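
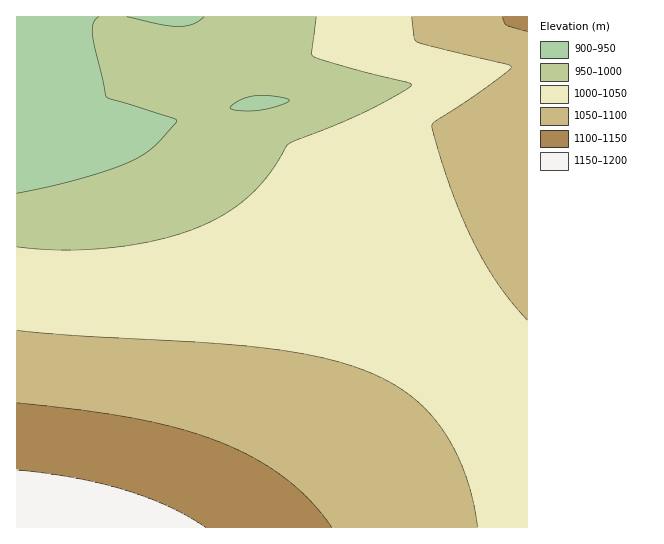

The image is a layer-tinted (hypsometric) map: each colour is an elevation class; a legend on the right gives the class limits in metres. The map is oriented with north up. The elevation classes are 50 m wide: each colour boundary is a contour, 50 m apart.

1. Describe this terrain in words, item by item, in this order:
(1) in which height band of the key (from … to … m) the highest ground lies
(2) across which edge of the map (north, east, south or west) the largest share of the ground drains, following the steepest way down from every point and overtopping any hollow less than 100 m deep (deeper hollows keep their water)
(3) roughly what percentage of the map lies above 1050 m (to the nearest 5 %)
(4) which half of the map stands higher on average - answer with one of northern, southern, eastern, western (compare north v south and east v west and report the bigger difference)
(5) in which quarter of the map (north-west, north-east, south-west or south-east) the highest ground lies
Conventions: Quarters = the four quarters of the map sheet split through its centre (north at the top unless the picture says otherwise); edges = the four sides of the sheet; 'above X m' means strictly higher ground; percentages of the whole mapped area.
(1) The highest point is somewhere between 1150 and 1200 m.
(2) Drainage is mainly to the west: more ground falls towards that edge than towards any other.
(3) About 35 % of the map lies above 1050 m.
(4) On average the southern half of the map is the higher ground.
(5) Look to the south-west quarter for the highest ground.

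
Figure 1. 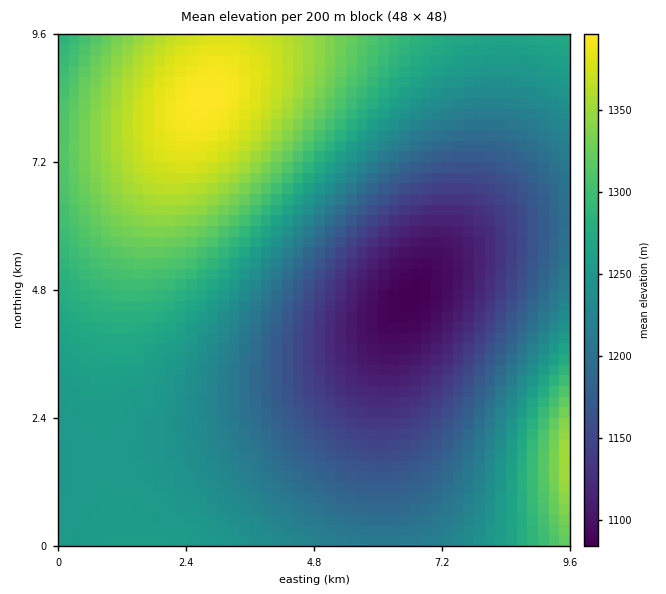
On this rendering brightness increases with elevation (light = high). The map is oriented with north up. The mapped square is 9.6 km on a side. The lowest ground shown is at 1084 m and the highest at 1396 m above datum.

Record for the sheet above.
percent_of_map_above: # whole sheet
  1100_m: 97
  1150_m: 85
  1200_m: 68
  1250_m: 46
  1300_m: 24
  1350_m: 11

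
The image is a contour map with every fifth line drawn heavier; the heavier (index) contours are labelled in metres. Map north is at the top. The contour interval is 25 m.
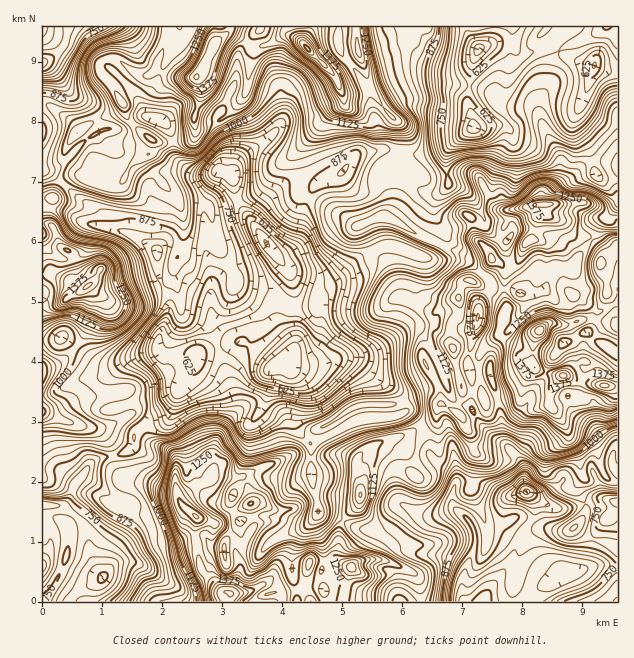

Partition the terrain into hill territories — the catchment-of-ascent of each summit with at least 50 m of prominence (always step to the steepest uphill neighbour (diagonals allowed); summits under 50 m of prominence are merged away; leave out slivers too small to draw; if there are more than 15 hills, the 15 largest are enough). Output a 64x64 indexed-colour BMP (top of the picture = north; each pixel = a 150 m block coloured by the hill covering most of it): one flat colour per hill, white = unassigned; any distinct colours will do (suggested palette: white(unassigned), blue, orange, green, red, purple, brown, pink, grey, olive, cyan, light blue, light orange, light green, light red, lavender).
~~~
<image width="64" height="64" href="data:image/bmp;base64,Qk12CAAAAAAAAHYAAAAoAAAAQAAAAEAAAAABAAQAAAAAAAAIAAATCwAAEwsAABAAAAAAAAAA////ALR3HwAOf/8ALKAsACgn1gC9Z5QAS1aMAMJ34wB/f38AIr28AM++FwDox64AeLv/AIrfmACWmP8A1bDFABETMzMzMzMzMzMzMzMzMzZmZmZmZmZmYRu7uwAAAAAAERETMzMzMzMzMzMzMzMzNmZmZmZmZmZhEbu7sAAAAAARERETMzMzMzMzMzMzMzM2ZmZmZmZmZmERG7u7sAAAABERERMzMzMzMzMzMzMzMzZmZmZmZmZmYREbu7u7sAAAERERF3MzMzMzMzMzMzMzNmZmZmZmZmZhERG7u7u7sREREREXd3MzMzMzMzMzMzM2ZmZmZmZmZmYRERu7u7uxERERERd3d3czMzczMzMzMzZmZmZmZmZmZhERG7u7u7EREREREXd3d3d3d3MzMzMzNmZmZmZmZmZmEREbu7u7uxERERERF3d3d3d3dzMzM/NmZoiIZmZmZmYRERG7u7u7EREREREXd3d3d3d3/z///2aIiIiGZmZmYRERERu7u7uxERERERd3d3d3d3//////+IiIiIhjMzMRERERG7Iru7sRERERd3d3d3dzP/////+IiIiIiDMzMxERERGyIiIiIhERERd3d3d3dzMz/////4iIiIiDMzMzEREiIiIiIiIiEREXd3d3d3d3MzM/////iIiIiIMzMzMiIiIiIiIiIiIRmZd3d3d3d3MzMzMzMzOIiIiIgzMzMyIiIiIiIiIiIpmZmXd3d3d3czMzMzMzM4iIiIiIgzMiIiIiIiIiIiIhmZmZmZd3d3czMzMzMzMziIiIiIiIgiIiIiIiIiIiIiKZmZmZmXd3dzMzMzMzMzOIiIiIiIiCIiIiIiIiIiIiIJmZmZmZd3dzMzMzMzMzMRGIiIiIiIIiIiIiIiIiIiIAmZmZmZmXd3MzMzMzMzMRERGIiIiIIiIiIiIiIiIiIACZmZmZmZmXMzMzMzMzMxERERERiIIiIiIiIiIiIiIgAJmZmZmZmZkzMzMzMzMzERERERERIiIiIiIiIiIiIgAAmZmZkRERmZMzMzMzMzMxEREREREiIiIAIiIiIgIiAAAAmZmREREREzMzMzMzMzEREREREiIiIAAiIiIgAAAAAAAAmZERERERMzMzMzMzEREREREiIiIgACIiIiAAAAAAAAAAABERERETMzMzMzMRERERIiIiIgAAIiIiIgAAAAAAAAAFARERERMzMzMxMyIRERIiIiIiAAIiIiIiAAAgAAAABVVVUREREzMzMxERIiIiIiIiIiAAAiIiIiIgAiIAAABVVVVVURERETMxEREiIiIiIiIiIAAAIiIiIiICIu5VVVVVVVVRERERERERESIiIiIiIiIAAAAiIiIiIiIu7lVVVVVVVVERERERERERIiIiIiIi0AAAACIiIiIiIi7uVVVVVVVVVREREREREREiIiIiIiLd3QDdIiIiIiIiLu5VVVVVVVVVERERERERESIiIiIiIi3d3d0iIiIiIiIu7lVVVVVVVVURERERERERIiIiIiIiLd3d3dIiIiIiIu7uVVVVVVVVVREREREREREiIiIiIiIi3d3d3SIkQiIi7u5VVVVVVVVRERERERERESIiIiIiIiLd3d3dREREIiLu7lVVVVVVVVERERERERERIiIiIiIiIt3d3dRERERCLu7uVVVVVVVVURERERERERIiIiIiIiIi3d3dRERERERO7u5VVVVVVVVRERERERERIiIiIiIiIiIiRERERERERETu7lVVVVVVVRERERERERERIiIiIiIiIiJERERERERERO7uVVVVVVUREREREREREREiIiIiIiIiIiREREJERERETu5VVVVVERERERERERERERIiIiIiIiIiIkRCIkRERERE7lVVVREREREREREREREREiIiIiIiIiIiIiRERERERETuVVVVERERERERERERERESIiIiIiIiIiIiJERERERERE5VVVERERERERERERERERIiIiIiIiIiIiJERERERERERFVRERERERERERERERERESIiIiIiIiIiIiREREREREREVREREREREREREREREREREiIiIiIiIiIiIkRERERERERREREREREREREREREREREREiIiIiIiIiIiREREREREIhERERERERERERERERERERERIiIiIiIiIiIkREREREIiERERERERERERERERERERERESIiIiIiIiIiREREREQiIREREREREREREREREREREREREREREREiIiIkRERERCIhERERERERERERERERERERERERERERERIiIiRERERCIiERERERERERERERERERERERERERERERERIiJERERCIiIREREREREREREREREREREREREREREREREUREREREIiIREREREREczBEcwRERERERERERERERERERFEREREQiEREREREREczMzMzBERERERERERGqERERERERREREREERERERERERHMzMzMwRERERERERGqqhERERERFEREREQRERERERERERzMzMzBEREREREREaqqqqoaoRERREREREERERERERERHMzMzMwREREREREaqqqqqqqqERFEREREQRERERERERERzMzMzBEREREREaqqqqqqqqoREURERERAAAERERERERHMzMzMERERERERqqqqqqqqqhERREREQAAAABERERERERzMzMwRERERERqqqqqqqqEREURBFEAAAAAAARERERERHMzMzMERERERGqqqqqqhEREREREREAAAAAABEREREREczMzMzBEREREaqqqqqhERERERERERAAAA"/>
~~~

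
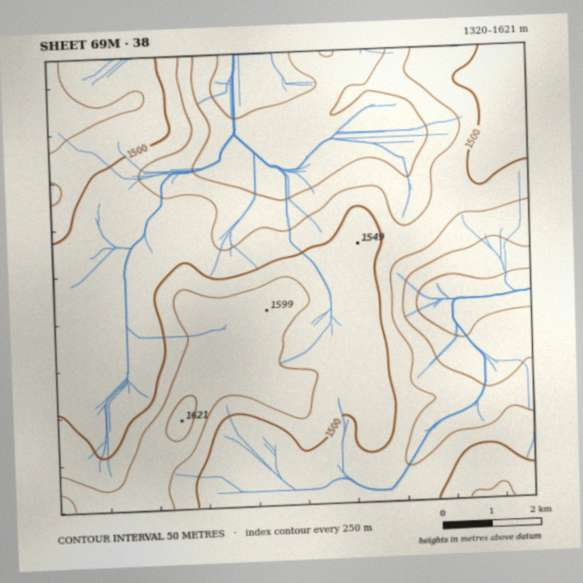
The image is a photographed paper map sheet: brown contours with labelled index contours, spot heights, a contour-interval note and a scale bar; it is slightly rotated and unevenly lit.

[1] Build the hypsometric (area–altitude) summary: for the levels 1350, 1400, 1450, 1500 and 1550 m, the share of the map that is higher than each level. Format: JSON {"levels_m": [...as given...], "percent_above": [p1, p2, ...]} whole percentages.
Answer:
{"levels_m": [1350, 1400, 1450, 1500, 1550], "percent_above": [95, 82, 68, 36, 12]}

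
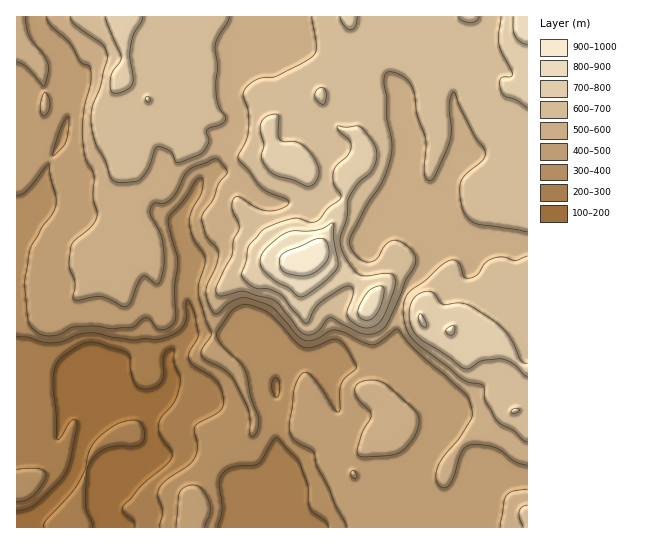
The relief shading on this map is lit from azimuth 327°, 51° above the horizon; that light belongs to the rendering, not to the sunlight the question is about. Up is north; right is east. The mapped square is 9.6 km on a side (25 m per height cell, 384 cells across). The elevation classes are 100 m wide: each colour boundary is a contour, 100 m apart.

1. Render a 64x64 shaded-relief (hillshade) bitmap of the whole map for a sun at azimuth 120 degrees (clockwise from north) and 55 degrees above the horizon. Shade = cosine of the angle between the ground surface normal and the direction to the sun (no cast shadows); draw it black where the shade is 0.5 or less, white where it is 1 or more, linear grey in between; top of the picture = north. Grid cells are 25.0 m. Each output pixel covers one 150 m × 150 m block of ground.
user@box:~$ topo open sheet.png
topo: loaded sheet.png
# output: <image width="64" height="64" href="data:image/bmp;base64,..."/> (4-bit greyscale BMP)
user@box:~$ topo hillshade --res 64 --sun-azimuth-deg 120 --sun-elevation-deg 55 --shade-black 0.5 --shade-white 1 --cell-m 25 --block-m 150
<image width="64" height="64" href="data:image/bmp;base64,Qk12CAAAAAAAAHYAAAAoAAAAQAAAAEAAAAABAAQAAAAAAAAIAAATCwAAEwsAABAAAAAAAAAAAAAAABEREQAiIiIAMzMzAERERABVVVUAZmZmAHd3dwCIiIgAmZmZAKqqqgC7u7sAzMzMAN3d3QDu7u4A////AJhkRpu7u5iHZUNIzu26mYmruoiGV5q6qqqqqqqphTRou4U0i8u5iIh2Qza+7sqZibuoiYZYq7qqqqqqu6qFM1bN2lNqy6h3iIZTNZ3dypmKu5eIdmi8u6qpmaq7uoZDRN7upUnMqHZmZlVWm83KmZq7h3dlaLy7u6mZmsy6hlRUvf/aZ7y5hlVEVVaLzLqZmrqHZmVoq7u7upiazLqXZmaK3u2XrLqYZTIjVovMupmauodmVniruqqqmIrNyph4iHec7sisypmHUhI1eszLqqq6hmVmeau6qqqYis3KmImZiIm92pzLqZmGMiRpvMu7u7l2VWd5q7u6qod4vcuYmqqpmZrLm8yqqql1RFebu7zMuXZWd3iau7u7l2esy5mZqqq6mbuJzLqruodlZ4mqvN24d4h3d4mqvMyod4vLqZmJqrupq5ebu7u6iHd3iJms3bdomql3eJqs3cqHeaqqqHiavLqbqHiau7mIiIiIiIrdpUiruoZniJvd25d4maqod5mrupq6h3iaqXd4iHd3ic2kN6u7hmZ3is3cqHd4iYiIiau6mrqYiJmpdmeId3d5vKQmm7uXZnZovMyph3d2aKqZm7qZqqmImZmGV4h2Znm8pCWbupd3h3iqu6mHdmVYqpmbuqmqqZmZmZdXiHZmiruUJZu6dniZmZqqqYhlVmeJmZu6qqqqmZqqqGeIdlabu5Qlm7lkaJmpqpmZmGVXh3iZmruqqqqZmqupd4h2VqzLlCWaqENHiZqqmZmHeHeIiJmau6qqqpmJq7qIiHZovMuWNIqoQjRnmqmZl1WbqZmImZq7qqqpmYiruYeIh3q8uqhFiqhkVWeJmYh1Rqy6qZiZmru6qqmYiKu4ZWeJqqu6qXaaqXZ5qpmYdlRYvMuqqZmqvMuqqqmYrLhCNpupqqqZibuph3m8ypZDRnq8u6u6qqq83Lqqqqq8ymECiqqqqph4vMqHeL3bcyRoq7u6q7upibzdy5mau7zdtQF7uqqqlzSc3Jd5veswJ5mru6q7u6hoze26iavMqs7qQ43bqqmDAq7shVjO6gBJqau7qqq7dlnN27urvM2ovvxTjuyqqEAEvut1Wd/7AGqYirqpmqozWLu6u7u73ai+7EF+/sqVECfO2lNJ7/wAepZoqZmaqhJYmqqrqqvMqc3bMF3uyWQhSd7bcgXP/hBrp1Z4maqqE2iJqquqq8yqzdoQS92mZlNa3tylAY7/UCm5ZnmaqqokeIiZqqqry6rO2AAYzJeJdnre7ckyW++wBauXiJqqqjR4iIiaqqu7qt7pAAKKmKl4ms3t23Q2zugSe7mZmaqqNHmIiImqu7ur3uogADd3h2irze7cpjN87YNJupmZqqk0eZd3iau8y6ve61EABFRWaJrN7tyXVFnex0eaqZmamTNpl2Z5q7zLq93ccxACMjRneJzuyql2V6zKdoqZmZmZRFiXZmiru7u83Mt1QyIzIkZlWd3LqYd3m7uHiZmZmZlkV4d1Voq7q73cuFVmQzQxJFQ1rN25mIiau6iJmZmZmXZGeHVEaKqqvMy2RXdlREMjRCF97sqYiZqrqYmaqqqqh1Voh1RHmZqrzJQ1eHZVVCJFMDv/26mZqqqqmZqqqqqpZWeIdlaJq7zdkyV4h3d1MjZSBt7sqpmqqqqZmqqqqrqWV4h3Z4mszO7FEld3iIdURoUTru26mZqqqpiZqqqpu6hnh3Z5mazc3uoxNWiZmYh4mFSM7cupmaqqmImqqpnMuXeYZWmprNu+/XIjWJmZqpmql4vd3KmZmqqYiZqqqczKeKhUWKqs263utCNYmImqmauom93dupmaqpiJmqqqzMp4qWRGm7zbnO7YQ1d2eJqqu6iKze3KmZqqmYmZqqrMy4ioZUWLzNyb7tuFZ2VomqqrqHm97tuYiaqZmZmaqrzcmJdWVXvMzJnN3bdmZniZmqqoZovu26mJq6mZmZqqu9yohUVmi7vMqJze2WVWiZmaqqmGad7cqYirqZmZmaqqzcl0JGeLurupms3clTR5mZmqqZd4vdypiKu6mZmZmpq92nMjZ5u6qZmqq8y4Q2mpmaqpmYm8y6mIm7qZmZmamazbcgN4m7upibuqu7pSWbqZqpmZmru7qYirupmZmZqZnNyCAomKu6mau7uru3I4u6qZmZmau7upiKu6mZmZmpmL3aMAipmqqqqru6q6hDWaqpmaqYq7upiJq6mYiJmZmYrdtABruoiruqq8uqqHVGiqmaupibu6mIm7qZiImqmZic3GACnLmKu6mazLqZmGVniJu7qZq7qYebupiHiaqZmavMgwBKy5m7qYm8uZmZh2Zmeru6qruph5zKmId5mqmZq8uWEAfNqau6mby6mZmZh3Voq6qru6l3rMqYh3iamZmry5dABLy5m7qqvLqZmZmZh2eZqru7qXerupiHiJmZmqu6mWECnLmaqqvMupmZmZmYd4iau7qZiZqpmIeImZqqq6mJhBOLupmZrMy6qZmZmZmIiJq7qZmZmqmYiIiJq6qqqImWNJzKmYic3LqqmZmZmYiJq7upmZmqmZiHd4mruqqYiIdGvMuph4vcuqqpmqmZmHiru6mZqqqpmYdlaJq7qYiIh1a926mXet3KqqqaqpmYd6zLqpqqqqqqqGRGe7qYh4iXV73cuph4zcuqqpqqmYh3rNuqmaqqqqq6dCRruod3iZdXvd26mXet26qqmqqZh2et26qZmqqpm8yUE1"/>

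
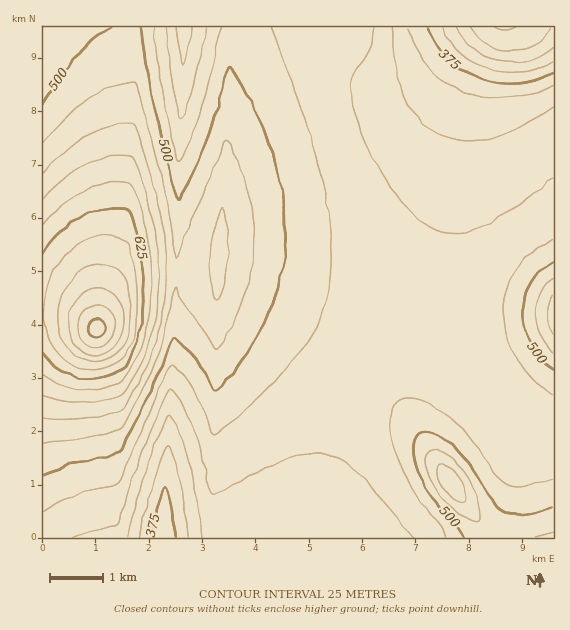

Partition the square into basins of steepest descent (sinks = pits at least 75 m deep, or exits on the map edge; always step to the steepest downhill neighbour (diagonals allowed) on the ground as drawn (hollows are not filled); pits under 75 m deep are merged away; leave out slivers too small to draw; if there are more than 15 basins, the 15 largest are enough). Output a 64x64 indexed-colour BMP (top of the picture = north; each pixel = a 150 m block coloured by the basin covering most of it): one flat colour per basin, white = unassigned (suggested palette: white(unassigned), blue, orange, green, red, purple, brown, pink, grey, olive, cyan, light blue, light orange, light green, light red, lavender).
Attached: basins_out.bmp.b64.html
<image width="64" height="64" href="data:image/bmp;base64,Qk12CAAAAAAAAHYAAAAoAAAAQAAAAEAAAAABAAQAAAAAAAAIAAATCwAAEwsAABAAAAAAAAAA////ALR3HwAOf/8ALKAsACgn1gC9Z5QAS1aMAMJ34wB/f38AIr28AM++FwDox64AeLv/AIrfmACWmP8A1bDFACIiIiIiIiIiIiIiIiIiIiIiIiIiIiIiIiIiIiIRERERIiIiIiIiIiIiIiIiIiIiIiIiIiIiIiIiIiIiIREREREiIiIiIiIiIiIiIiIiIiIiIiIiIiIiIiIiIiIRERERESIiIiIiIiIiIiIiIiIiIiIiIiIiIiIiIiIiIhERERERIiIiIiIiIiIiIiIiIiIiIiIiIiIiIiIiIiIhEREREREiIiIiIiIiIiIiIiIiIiIiIiIiIiIiIiIiIhERERERESIiIiIiIiIiIiIiIiIiIiIiIiIiIiIiIiIhERERERERIiIiIiIiIiIiIiIiIiIiIiIiIiIiIiIiIiEREREREREiIiIiIiIiIiIiIiIiIiIiIiIiIiIiIiIiERERERERESIiIiIiIiIiIiIiIiIiIiIiIiIiIiIiIiERERERERERIiIiIiIiIiIiIiIiIiIiIiIiIiIiIiIiIREREREREREiIiIiIiIiIiIiIiIiIiIiIiIiIiIiIiIRERERERERESIiIiIiIiIiIiIiIiIiIiIiIiIiIiIiIRERERERERERIiIiIiIiIiIiIiIiIiIiIiIiIiIiIiIhEREREREREREiIiIiIiIiIiIiIiIiIiIiIiIiIiIiIhERERERERERESIiIiIiIiIiIiIiIiIiIiIiIiIiIiIiERERERERERERIiIiIiIiIiIiIiIiIiIiIiIiIiIiIiEREREREREREREiIiIiIiIiIiIiIiIiIiIiIiIiIiIiERERERERERERESIiIiIiIiIiIiIiIiIiIiIiIiIiIiERERERERERERERIiIiIiIiIiIiIiIiIiIiIiIiIiIiIREREREREREREREiIiIiIiIiIiIiIiIiIiIiIiIiIiIRERERERERERERESIiIiIiIiIiIiIiIiIiIiIiIiIiIRERERERERERERERIiIiIiIiIiIiIiIiIiIiIiIiIiIREREREREREREREREiIiIiIiIiIiIiIiIiIiIiIiIiERERERERERERERERESIiIiIiIiIiIiIiIiIiIiIiIiERERERERERERERERERIiIiIiIiIiIiIiIiIiIiIiIhEREREREREREREREREREiIiIiIiIiIiIiIiIiIiIiIRERERERERERERERERERESIiIRIiIiIiIiIiIiIiIiEREREREREREREREREREREREREREiIiIiIiIiIiIiIhERERERERERERERERERERERERERETIiIiIiIiIiIiERERERERERERERERERERERERERERERMiIiIiIiIiIhERERERERERERERERERERERERERERERETIiIiIiIiIRERERERERERERERERERERERERERERERERMyIiIiIiIhEREREREREREREREREREREREREREREREREzMzMzMzMzERERERERERERERERERERERERERERERERETMzMzMzMzMREREREREREREREREREREREREREREREREREzMzMzMzMxERERERERERERERERERERERERERERERERETMzMzMzMzERERERERERERERERERERERERERERERERERMzMzMzMzMREREREREREREREREREREREREREREREREREzMzMzMzMxERERERERERERERERERERERERERERERERERMzMzMzMzEREREREREREREREREREREREREREREREREREzMzMzMzMRERERERERERERERERERERERERERERERERETMzMzMzMxERERERERERERERERERERERERERERERERERMzMzMzMzMREREREREREREREREREREREREREREREREREzMzMzMzMxERERERERERERERERERERERERERERERERETMzMzMzMzEREREREREREREREREREREREREREREREREREzMzMzMzMRERERERERERERERERERERERERERERERERETMzMzMzMxERERERERERERERERERERERERERERERERERMzMzMzMzEREREREREREREREREREREREREREREREREREzMzMzMzMRERERERERERERERERERERERERERERERERETMzMzMzMxERERERERERERERERERERERERERERERERERMzMzMzMzEREREREREREREREREREREREREREREREREREzMzMzMzMRERERERERERERERERERERERERERERERERETMzMzMzMxERERERERERERERERERERERERERERERERERMzMzMzMzEREREREREREREREREREREREREREREREREREzMzMzMzMRERERERERERERERERERERERERERERERERETMzMzMzMxERERERERERERERERERERERERERERERERERMzMzMzMzEREREREREREREREREREREREREREREREREREzMzMzMzMRERERERERERERERERERERERERERERERERETMzMzMzMxERERERERERERERERERERERERERERERERERMzMzMzMzEREREREREREREREREREREREREREREREREREzMzMzMzMxERERERERERERERERERERERERERERERERERMzMzMzMzEREREREREREREREREREREREREREREREREREzMzMzMzMRERERERERERERERERERERERERERERERERETMzMzMzMxERERERERERERERERERERERERER"/>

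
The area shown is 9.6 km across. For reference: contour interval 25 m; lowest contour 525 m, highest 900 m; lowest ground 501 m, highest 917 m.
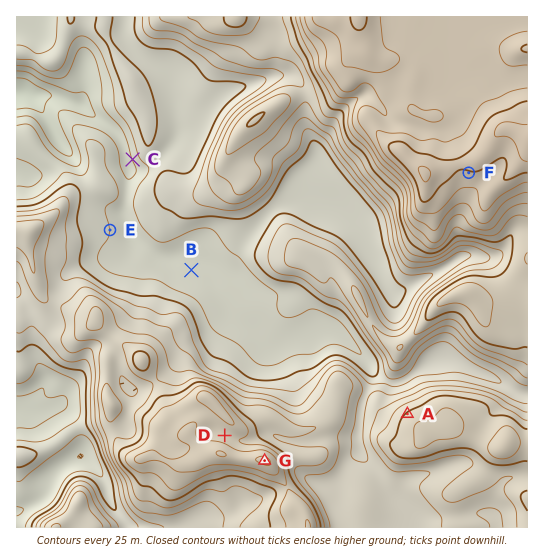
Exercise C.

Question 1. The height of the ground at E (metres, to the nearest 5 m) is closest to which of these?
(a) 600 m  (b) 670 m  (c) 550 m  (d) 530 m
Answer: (a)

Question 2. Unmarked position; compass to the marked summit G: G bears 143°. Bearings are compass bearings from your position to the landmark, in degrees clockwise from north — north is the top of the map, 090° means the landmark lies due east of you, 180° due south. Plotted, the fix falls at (205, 381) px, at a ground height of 740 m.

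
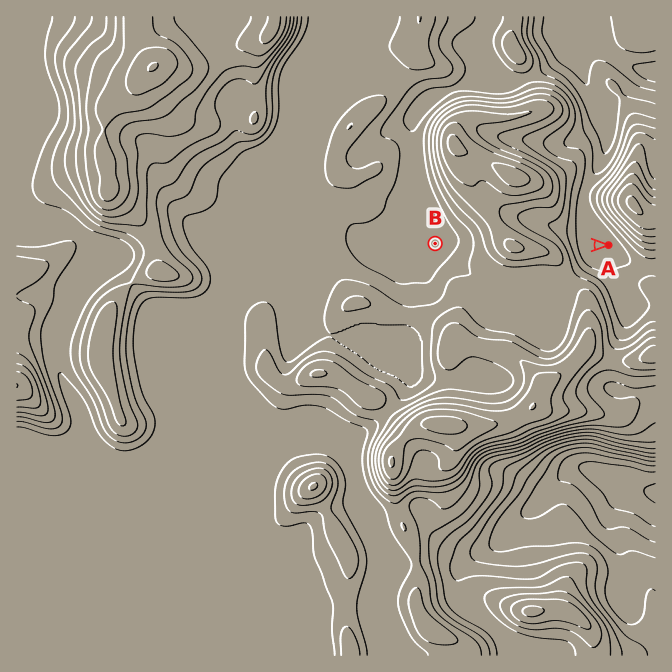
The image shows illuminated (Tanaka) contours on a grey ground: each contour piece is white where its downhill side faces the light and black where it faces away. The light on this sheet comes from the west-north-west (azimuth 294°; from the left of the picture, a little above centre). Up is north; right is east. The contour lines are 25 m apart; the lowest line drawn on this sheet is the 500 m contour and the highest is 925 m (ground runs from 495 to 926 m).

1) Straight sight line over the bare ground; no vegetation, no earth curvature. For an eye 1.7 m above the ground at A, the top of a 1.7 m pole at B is hidden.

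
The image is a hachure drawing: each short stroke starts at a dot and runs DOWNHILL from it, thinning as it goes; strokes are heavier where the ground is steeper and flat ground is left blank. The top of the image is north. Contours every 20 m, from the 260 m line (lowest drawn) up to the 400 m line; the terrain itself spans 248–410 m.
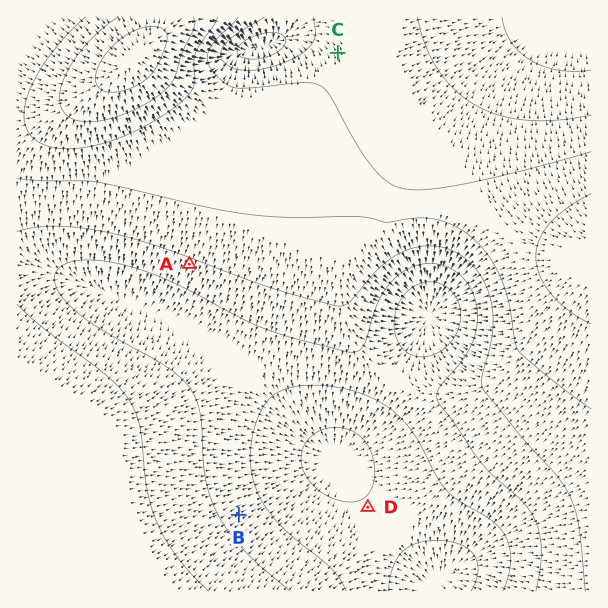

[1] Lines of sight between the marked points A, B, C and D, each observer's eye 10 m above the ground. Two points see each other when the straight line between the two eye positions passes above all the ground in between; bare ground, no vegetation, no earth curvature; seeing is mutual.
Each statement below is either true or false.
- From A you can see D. true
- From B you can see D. true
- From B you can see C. false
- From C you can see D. false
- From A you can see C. false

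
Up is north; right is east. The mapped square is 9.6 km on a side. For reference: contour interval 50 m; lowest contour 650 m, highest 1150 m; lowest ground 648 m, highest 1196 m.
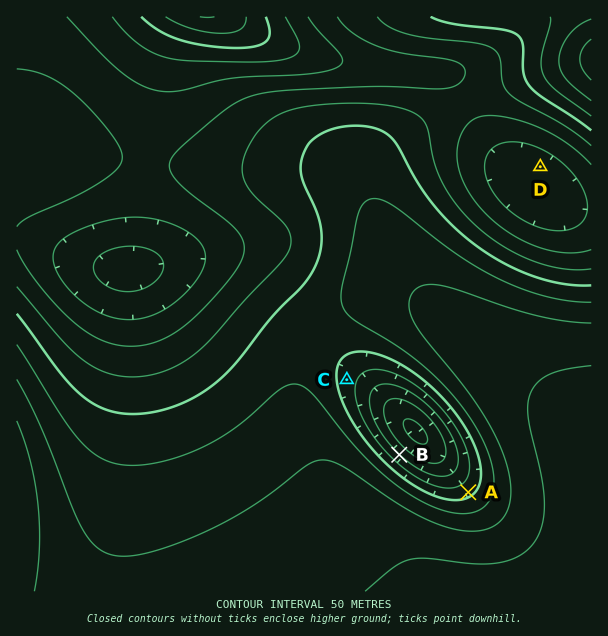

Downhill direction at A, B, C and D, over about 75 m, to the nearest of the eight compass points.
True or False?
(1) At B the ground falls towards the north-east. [True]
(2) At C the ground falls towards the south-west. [False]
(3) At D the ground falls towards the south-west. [True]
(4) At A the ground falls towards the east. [False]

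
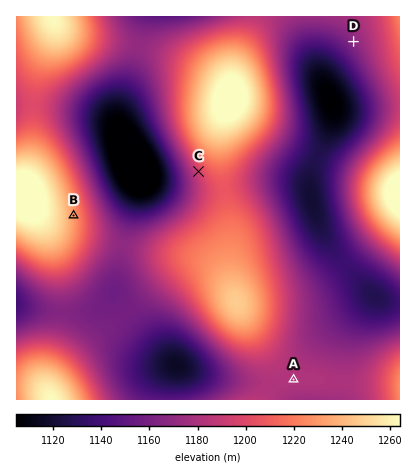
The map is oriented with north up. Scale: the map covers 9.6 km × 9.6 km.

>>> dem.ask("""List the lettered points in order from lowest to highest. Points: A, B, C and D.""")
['D', 'A', 'C', 'B']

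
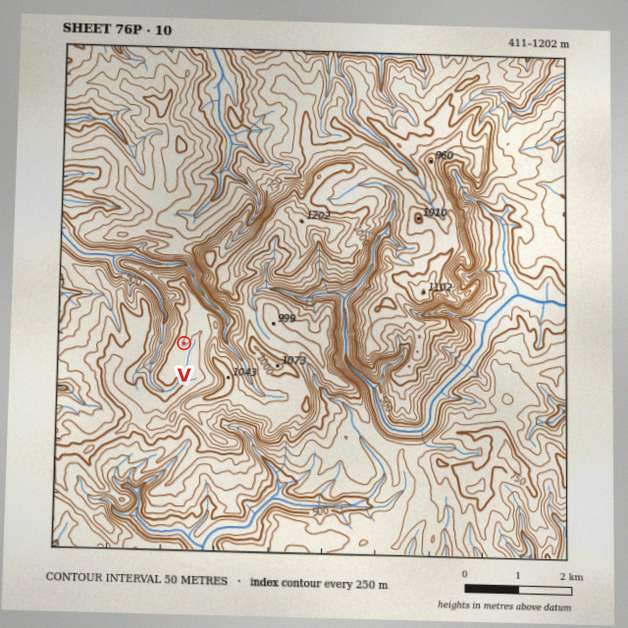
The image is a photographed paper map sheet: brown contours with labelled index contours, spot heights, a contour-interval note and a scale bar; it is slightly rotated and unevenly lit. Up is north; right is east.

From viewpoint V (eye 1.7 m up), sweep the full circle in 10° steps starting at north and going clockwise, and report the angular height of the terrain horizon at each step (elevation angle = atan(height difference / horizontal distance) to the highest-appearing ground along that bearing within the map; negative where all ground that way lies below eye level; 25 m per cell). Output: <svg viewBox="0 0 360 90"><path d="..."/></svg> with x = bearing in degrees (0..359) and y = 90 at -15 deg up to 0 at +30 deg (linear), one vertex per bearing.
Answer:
<svg viewBox="0 0 360 90"><path d="M0 60l10-10 10-4 10-7 10-1 10 6 10-2 10 3 10-6 10-9 10-4 10-2 10 1 10 10 10 2 10 2 10 1 10 1 10 7 10 5 10 2 10 3 10 0 10 1 10 0 10-2 10 4 10 2 10-1 10-1 10 3 10 0 10 3 10-2 10-2 10-2"/></svg>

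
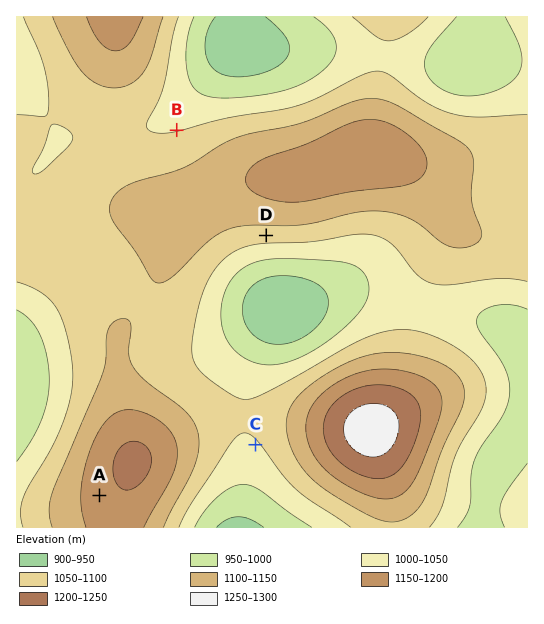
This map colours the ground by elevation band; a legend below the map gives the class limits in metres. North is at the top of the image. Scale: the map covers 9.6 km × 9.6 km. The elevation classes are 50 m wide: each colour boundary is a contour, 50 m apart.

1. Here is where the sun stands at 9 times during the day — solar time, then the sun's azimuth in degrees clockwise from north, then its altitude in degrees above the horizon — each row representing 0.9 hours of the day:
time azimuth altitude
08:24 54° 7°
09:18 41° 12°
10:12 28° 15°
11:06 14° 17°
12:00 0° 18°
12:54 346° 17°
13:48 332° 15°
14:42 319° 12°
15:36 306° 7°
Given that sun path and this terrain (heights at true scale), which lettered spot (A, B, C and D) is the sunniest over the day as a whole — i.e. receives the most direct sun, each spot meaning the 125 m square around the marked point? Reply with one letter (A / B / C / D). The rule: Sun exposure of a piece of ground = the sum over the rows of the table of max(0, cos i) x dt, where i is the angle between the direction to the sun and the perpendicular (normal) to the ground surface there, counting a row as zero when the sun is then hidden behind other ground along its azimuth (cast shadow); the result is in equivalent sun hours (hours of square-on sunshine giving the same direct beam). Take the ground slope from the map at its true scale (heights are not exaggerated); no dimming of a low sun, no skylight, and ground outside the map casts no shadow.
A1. B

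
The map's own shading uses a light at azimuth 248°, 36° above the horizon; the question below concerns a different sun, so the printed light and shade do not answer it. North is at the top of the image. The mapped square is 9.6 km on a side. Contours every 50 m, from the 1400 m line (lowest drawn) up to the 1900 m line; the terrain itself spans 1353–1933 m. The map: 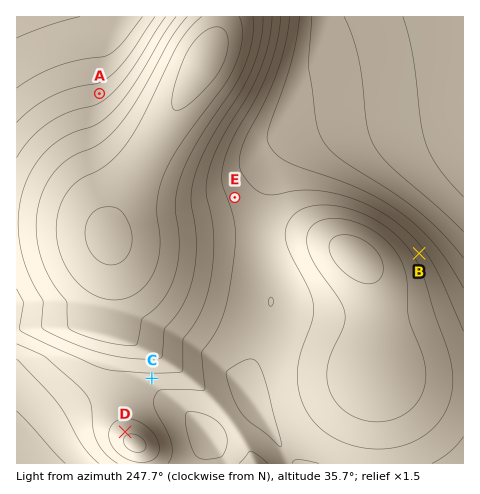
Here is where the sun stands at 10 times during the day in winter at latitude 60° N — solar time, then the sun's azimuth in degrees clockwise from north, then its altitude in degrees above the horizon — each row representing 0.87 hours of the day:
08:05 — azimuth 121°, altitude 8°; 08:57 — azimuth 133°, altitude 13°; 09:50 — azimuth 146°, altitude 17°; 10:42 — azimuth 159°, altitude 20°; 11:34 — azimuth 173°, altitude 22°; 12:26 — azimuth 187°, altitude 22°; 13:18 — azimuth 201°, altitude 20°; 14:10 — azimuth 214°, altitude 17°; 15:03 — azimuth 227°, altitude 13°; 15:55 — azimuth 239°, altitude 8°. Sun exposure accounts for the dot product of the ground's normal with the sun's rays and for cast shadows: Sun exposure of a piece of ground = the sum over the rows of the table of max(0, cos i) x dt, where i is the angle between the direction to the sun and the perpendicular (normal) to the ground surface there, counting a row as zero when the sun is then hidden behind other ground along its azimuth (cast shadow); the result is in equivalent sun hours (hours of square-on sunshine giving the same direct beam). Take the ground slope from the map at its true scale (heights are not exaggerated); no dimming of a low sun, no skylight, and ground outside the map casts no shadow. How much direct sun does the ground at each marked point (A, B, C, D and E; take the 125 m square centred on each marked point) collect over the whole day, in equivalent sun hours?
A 1.6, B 1.7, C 3.3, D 1.6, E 2.1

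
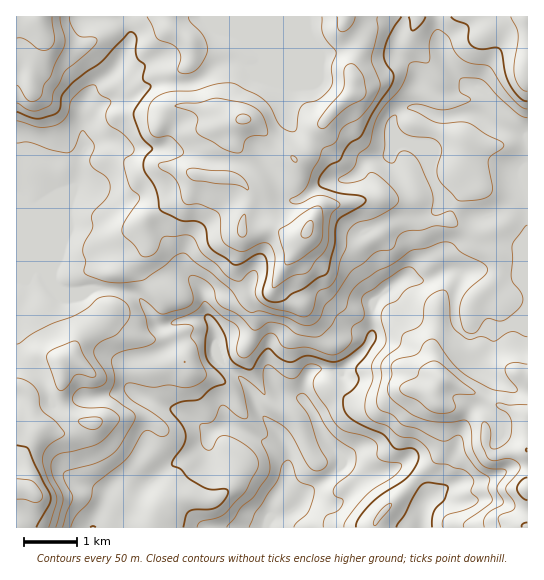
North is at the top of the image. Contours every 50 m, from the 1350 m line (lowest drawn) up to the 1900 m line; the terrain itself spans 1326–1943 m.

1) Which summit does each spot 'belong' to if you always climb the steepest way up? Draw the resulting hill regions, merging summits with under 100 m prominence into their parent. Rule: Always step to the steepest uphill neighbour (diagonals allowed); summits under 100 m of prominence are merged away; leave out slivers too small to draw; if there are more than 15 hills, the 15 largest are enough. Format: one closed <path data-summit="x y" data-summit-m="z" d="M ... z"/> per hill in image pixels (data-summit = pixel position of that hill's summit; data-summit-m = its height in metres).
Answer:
<path data-summit="243 119" data-summit-m="1906" d="M405 16l-282 0 0 3 6 11 2 9-15 30-25 22-8 18 0 28 2 12-5 9-3 23-4 6 29 6 13 8 24-1 8 6 36 63 20 22 4 24 8 15 1 23 3 5 26 25 12 26 22 24 6 12 3 10-1 22-3 9-11 16-2 15 14-2 9-6 15-18 22-15 12-14-6-11-13-14-11-24-9-12-1-12 2-10 6-8 16-2 14 3 24-23 6-8 1-35 6-9 11-8 0-6-13-26-8-10-5-14 19-9 13-1 8 6 10 24 0 12-8 12 10 3 11 0 17-9-4-14 2-8-6-22 0-13 4-7 9-5-15-20-4-19-4-6-10-10-14-7-9-11 0-7 9-11 5-3 12 0 5 3 4-10 0-7-7-8-4-15-20-18 0-11 8-19z"/><path data-summit="38 17" data-summit-m="1943" d="M205 336l-14 0-9 3-27 16-24 6-4 6 0 14 2 6 9 8 27 12 18 5 15 9 13 12-6 14-34 18-25 19-17-5-14 5-8 11-13 33 327-1 2-18 4-8 0-7-3-5-23-21-7 0-31 9-9 0-12-12-11 11-22 15-15 18-9 6-14 2 2-15 11-16 3-9 1-22-3-10-6-12-22-24-12-26-26-25-4-17z"/><path data-summit="527 487" data-summit-m="1779" d="M455 269l-13 3-16 8-21-3-32 25-2 39-6 8-25 24 3 2 0 10-7 10-23 19 11 23 16 18 3 6-2 4 13 12 9 0 31-9 7 0 23 21 3 12-4 8-1 19 105 0 1-198-13-5-6 0-16 7-10-1-9 5-9-1-6-6-4-10 0-21 6-20 0-5z"/><path data-summit="33 491" data-summit-m="1817" d="M41 268l-25 3 0 256 77 1 11-22 4-13 7-9 10-5 17 5 9-3 20-16 31-14 6-9 3-9-20-17-33-12-24-12-7-11 1-16 6-5 21-5 31-18 19-1 9 4 1-10-4-9-5-4-17 2-20 6-10 0-15-22-14-11-27-4-8 0-10 4-24-1-6-5-3-9z"/><path data-summit="527 65" data-summit-m="1837" d="M527 16l-90 1 2 25 5 15 9 14 13 13 15 5 27 28 5 9 14 10z"/>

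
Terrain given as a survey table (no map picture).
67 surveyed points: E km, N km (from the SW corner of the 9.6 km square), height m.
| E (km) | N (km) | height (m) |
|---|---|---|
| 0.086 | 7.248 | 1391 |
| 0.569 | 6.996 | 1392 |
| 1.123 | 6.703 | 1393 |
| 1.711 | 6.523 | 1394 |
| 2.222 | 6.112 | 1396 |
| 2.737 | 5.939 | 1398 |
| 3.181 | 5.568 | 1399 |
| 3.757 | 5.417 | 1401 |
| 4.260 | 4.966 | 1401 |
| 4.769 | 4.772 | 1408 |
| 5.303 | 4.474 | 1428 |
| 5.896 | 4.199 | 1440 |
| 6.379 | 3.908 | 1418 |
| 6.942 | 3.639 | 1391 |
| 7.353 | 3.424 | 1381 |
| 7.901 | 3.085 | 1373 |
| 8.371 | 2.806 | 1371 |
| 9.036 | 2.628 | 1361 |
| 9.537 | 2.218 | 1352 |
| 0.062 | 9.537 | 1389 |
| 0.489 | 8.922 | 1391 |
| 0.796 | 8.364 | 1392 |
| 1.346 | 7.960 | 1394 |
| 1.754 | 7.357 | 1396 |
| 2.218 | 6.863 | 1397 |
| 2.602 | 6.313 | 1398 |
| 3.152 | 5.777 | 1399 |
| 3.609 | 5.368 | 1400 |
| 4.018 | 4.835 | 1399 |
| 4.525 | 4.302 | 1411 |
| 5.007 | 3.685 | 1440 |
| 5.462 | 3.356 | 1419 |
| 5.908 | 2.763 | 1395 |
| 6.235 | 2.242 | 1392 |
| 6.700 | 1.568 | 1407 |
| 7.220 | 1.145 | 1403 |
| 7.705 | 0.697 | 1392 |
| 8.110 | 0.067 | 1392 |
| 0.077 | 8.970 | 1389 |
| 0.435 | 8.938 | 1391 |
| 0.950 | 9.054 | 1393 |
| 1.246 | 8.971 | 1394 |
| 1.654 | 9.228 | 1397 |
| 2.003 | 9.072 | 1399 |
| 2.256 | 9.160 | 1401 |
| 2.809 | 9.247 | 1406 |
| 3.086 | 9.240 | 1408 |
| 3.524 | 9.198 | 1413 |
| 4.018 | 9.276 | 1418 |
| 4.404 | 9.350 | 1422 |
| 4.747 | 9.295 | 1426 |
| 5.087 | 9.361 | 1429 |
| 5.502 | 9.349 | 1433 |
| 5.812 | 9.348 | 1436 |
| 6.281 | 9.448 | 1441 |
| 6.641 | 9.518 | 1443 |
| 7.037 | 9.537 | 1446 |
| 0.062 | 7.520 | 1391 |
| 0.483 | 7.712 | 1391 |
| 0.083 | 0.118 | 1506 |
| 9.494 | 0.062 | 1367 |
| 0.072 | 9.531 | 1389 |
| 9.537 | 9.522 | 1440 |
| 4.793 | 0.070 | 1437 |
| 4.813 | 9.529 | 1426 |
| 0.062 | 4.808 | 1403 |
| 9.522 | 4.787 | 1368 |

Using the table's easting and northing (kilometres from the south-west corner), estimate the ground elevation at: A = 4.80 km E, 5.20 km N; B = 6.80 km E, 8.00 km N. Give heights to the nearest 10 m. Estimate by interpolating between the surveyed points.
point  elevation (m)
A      1410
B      1440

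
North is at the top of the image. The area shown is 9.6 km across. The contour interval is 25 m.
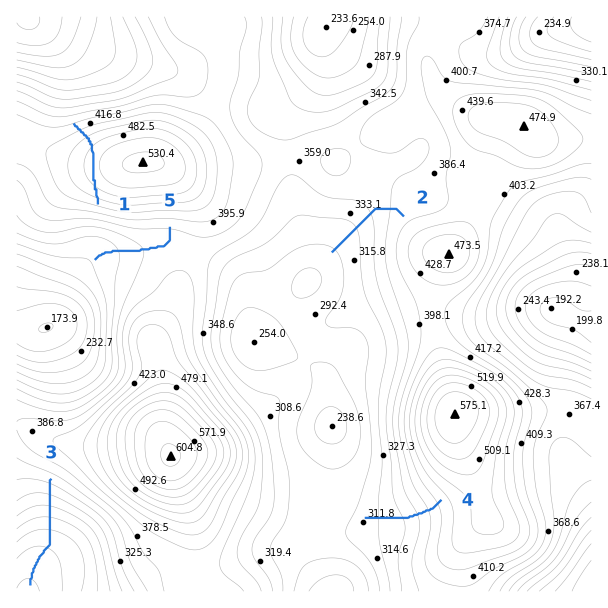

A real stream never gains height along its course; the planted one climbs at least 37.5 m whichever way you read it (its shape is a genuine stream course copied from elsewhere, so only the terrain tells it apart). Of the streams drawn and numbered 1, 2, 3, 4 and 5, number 1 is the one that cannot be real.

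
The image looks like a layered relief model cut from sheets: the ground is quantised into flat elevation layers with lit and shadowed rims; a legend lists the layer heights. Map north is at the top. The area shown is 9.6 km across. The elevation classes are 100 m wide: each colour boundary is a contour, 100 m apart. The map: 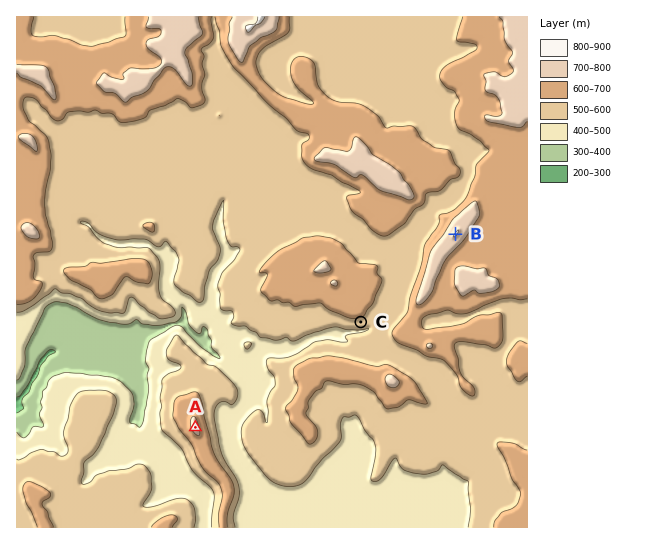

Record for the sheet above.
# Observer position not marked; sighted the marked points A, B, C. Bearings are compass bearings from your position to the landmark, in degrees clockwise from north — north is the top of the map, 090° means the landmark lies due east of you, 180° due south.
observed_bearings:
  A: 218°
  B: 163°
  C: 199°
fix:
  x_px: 425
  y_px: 134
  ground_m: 590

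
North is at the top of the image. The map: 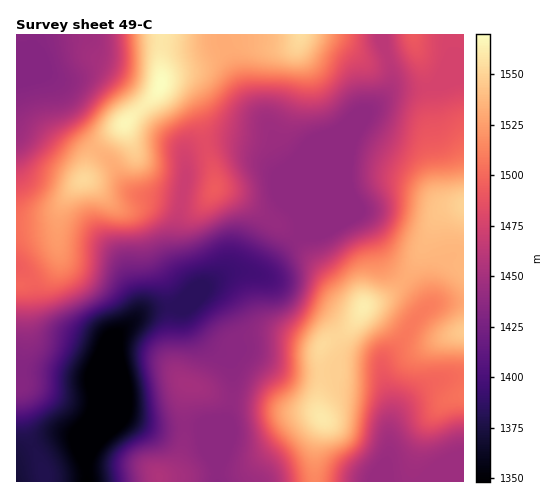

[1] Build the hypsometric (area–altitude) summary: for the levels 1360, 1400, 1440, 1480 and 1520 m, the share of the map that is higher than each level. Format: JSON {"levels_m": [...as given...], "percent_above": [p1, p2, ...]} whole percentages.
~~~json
{"levels_m": [1360, 1400, 1440, 1480, 1520], "percent_above": [96, 88, 70, 42, 20]}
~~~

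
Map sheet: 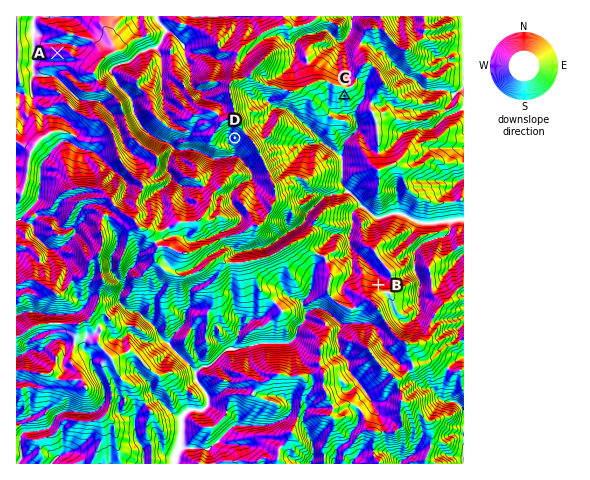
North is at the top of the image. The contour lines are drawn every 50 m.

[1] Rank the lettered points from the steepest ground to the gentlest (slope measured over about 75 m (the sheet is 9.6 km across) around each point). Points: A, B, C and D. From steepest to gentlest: D B C A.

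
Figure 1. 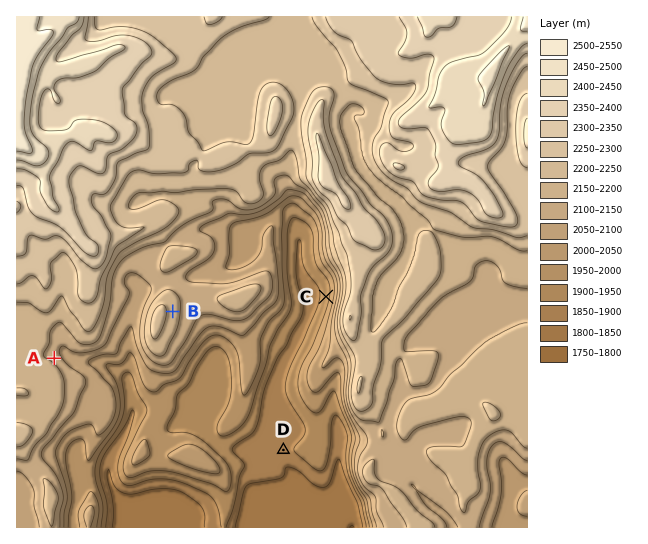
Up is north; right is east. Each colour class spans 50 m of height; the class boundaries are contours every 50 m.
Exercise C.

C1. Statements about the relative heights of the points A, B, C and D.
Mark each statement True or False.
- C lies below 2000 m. True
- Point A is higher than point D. True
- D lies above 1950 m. False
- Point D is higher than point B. False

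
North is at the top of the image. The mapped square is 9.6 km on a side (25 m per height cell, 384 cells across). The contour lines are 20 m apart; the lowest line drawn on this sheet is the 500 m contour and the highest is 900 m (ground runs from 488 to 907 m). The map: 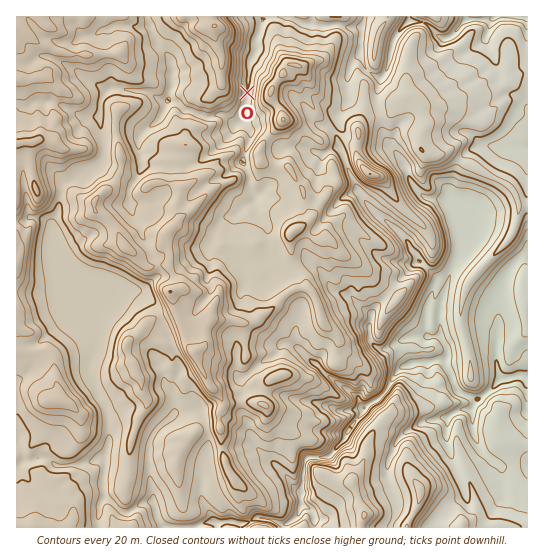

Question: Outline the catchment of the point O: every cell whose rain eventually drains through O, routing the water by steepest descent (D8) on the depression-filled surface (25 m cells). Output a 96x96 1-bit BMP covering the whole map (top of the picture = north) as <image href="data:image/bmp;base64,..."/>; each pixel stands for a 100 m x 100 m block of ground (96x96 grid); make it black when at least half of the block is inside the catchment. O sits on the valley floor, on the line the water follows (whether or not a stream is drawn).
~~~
<image width="96" height="96" href="data:image/bmp;base64,Qk2+BAAAAAAAAD4AAAAoAAAAYAAAAGAAAAABAAEAAAAAAIAEAAATCwAAEwsAAAIAAAAAAAAA////AAAAAAAAAAAAAAAAAAAAAAAAAAAAAAAAAAAAAAAAAAAAAAAAAAAAAAAAAAAAAAAAAAAAAAAAAAAAAAAAAAAAAAAAAAAAAAAAAAAAAAAAAAAAAAAAAAAAAAAAAAAAAAAAAAAAAAAAAAAAAAAAAAAAAAAAAAAAAAAAAAAAAAAAAAAAAAAAAAAAAAAAAAAAAAAAAAAAAAAAAAAAAAAAAAAAAAAAAAAAAAAAAAAAAAAAAAAAAAAAAAAAAAAAAAAAAAAAAAAAAAAAAAAAAAAAAAAAAAAAAAAAAAAAAAAAAAAAAAAAAAAAAAAAAAAAAAAAAAAAAAAAAAAAAAAAAAAAAAAAAAAAAAAAAAAAAAAAAAAAAAAAAAAAAAAAAAAAAAAAAAAAAAAAAAAAAAAAAAAAAAAAAAAAAAAAAAAAAAAAAAAAAAAAAAAAAAAAAAAAAAAAAAAAAAAAAAAAAAAAAAAAAAAAAAAAAAAAAAAAAAAAAAAAAAAAAAAAAAAAAAAAAAAAAAAAAAAAAAAAAAAAAAAAAAAAAAAAAAAAQAAAAAAAAAAAAAAA4AAAAAAAAAAAAAAA8AAAAAAAAAAAAAAB8AAAAAAAAAAAAAAB8AAAAAAAAAAAAAAB8DAAAAAAAAAAAAAD//wAAAAAAAAAAAAD//4AAAAAAAAAAAAD//8AAAAAAAAAAAAH//+AAAAAAAAAAAAH///AAAAAAAAAAAAH///wAAAAAAAAAAAD///8AAAAAAAAAAAD///8AAAAAAAAAAAH///8AAAAAAAAAAAH///4AAAAAAAAAAD////4AAAAAAAAAAH////wAAAAAAAAAAP////wAAAAAAAAAAf////wAAAAAAAAAA/////wAAAAAAAAAB/////wAAAAAAAAAB/////wAAAAAAAAAD/////8AAAAAAAAAD/////+AAAAAAAAAP/////+AAAAAAAAAf/////+AAAAAAAAAf/////8AAAAAAAAB//////8AAAAAAAAH//////8AAAAAAAIf//////8AAAAAAAf///////4AAAAAAAf///////wAAAAAAAf///////wAAAAAAAf///////gAAAAAAAf//////wAAAAAAAAf//////wAAAAAAAAf//////wAAAAAAAAf//////wAAAAAAAD///////4AAAAAAAD///////4AAAAAAAD///////8AAAAAAAD///////+AAAAAAAD////////AAAAAAAD////////AAAAAAAD///////+AAAAAAAD///////+AAAAAAAD///////8AAAAAAAD///////8AAAAAAAD//////gAAAAAAAAD//////gAAAAAAAAD//////gAAAAAAAAD//////gAAAAAAAAD//////gAAAAAAAAD//////gAAAAAAAAD//////gAAAAAAAAD//////AAAAAAAAAD//////AAAAAAAAAD/////+AAAAAAAAAD/////+AAAAAAAAAD/////+AAAAAAAAAD/////+AAAAAAAAAD/////+AAAAAAAAAA="/>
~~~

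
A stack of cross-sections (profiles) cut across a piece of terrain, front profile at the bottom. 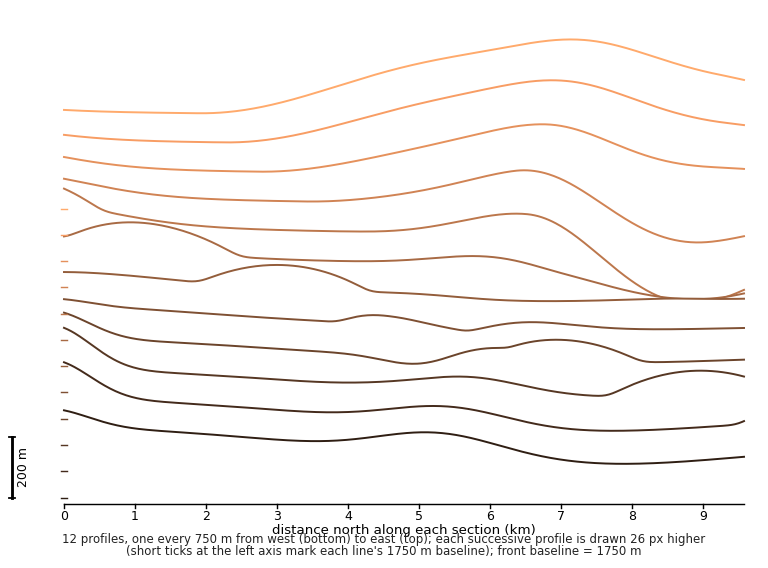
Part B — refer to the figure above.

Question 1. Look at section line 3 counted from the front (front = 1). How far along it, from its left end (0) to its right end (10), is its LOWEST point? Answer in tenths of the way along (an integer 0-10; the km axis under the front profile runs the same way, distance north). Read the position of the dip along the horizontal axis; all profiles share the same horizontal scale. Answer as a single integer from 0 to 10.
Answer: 8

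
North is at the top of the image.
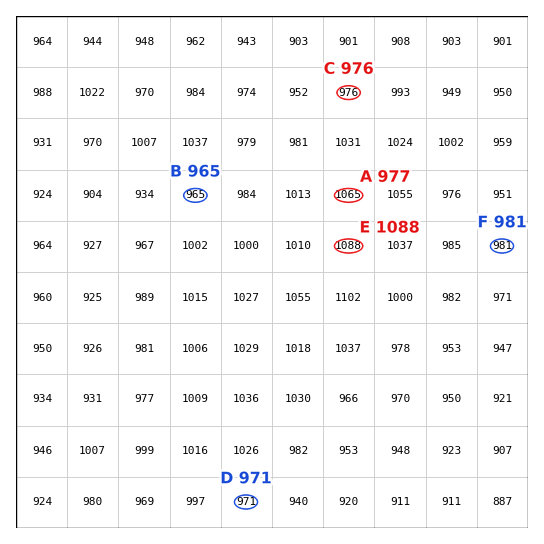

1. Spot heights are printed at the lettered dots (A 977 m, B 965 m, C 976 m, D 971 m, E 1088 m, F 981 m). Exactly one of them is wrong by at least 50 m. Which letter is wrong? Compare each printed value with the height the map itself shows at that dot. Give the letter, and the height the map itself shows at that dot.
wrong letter A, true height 1065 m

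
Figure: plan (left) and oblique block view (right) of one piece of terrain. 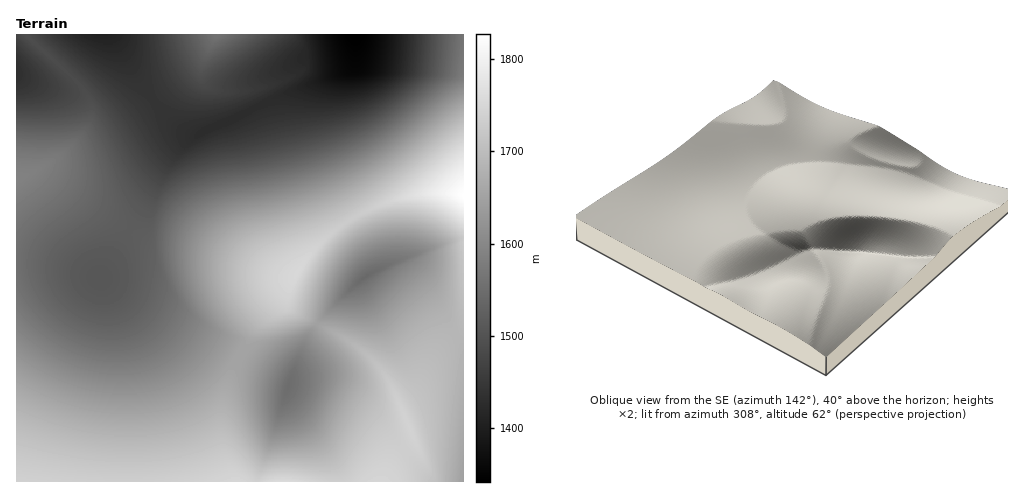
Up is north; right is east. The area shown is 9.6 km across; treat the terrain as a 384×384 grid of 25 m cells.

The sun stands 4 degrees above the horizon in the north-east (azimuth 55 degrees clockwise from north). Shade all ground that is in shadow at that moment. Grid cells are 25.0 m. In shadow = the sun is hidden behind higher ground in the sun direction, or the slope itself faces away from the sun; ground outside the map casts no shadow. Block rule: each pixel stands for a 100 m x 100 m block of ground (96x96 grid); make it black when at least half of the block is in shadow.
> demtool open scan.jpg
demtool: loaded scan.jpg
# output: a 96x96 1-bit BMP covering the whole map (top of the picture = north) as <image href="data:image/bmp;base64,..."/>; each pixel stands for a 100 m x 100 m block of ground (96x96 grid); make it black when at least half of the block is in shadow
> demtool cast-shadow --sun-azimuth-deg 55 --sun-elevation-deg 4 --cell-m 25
<image width="96" height="96" href="data:image/bmp;base64,Qk2+BAAAAAAAAD4AAAAoAAAAYAAAAGAAAAABAAEAAAAAAIAEAAATCwAAEwsAAAIAAAAAAAAA////AAAAAAAAAAAAAAAAAAAAAAAAAAAAAAAAAAAAAAAAAAAAAAAAAAAAAAAAAAAAAAAAAAAAAAAAAAAAAAAAAAAAAAAAAAAAAAAAAAAAAAAAAAAAAAAAAAAAAAAAAAAAAAAAAAAAAAAAAAAAAAAAAAAAAAAAAAAAAAAAAAAAAAAAAAAAAAAAAAAAAAAAAAAAAAAAAAAAAAAAAAAAAAAAAAAAAAAAAAAAAAAAAAAAAAAAAAAAAAAAAAAAAAAAAAAAAAAAAAAAQAAAAAAAAAAAHwAAwAAAAAAAAAAAf8ADgAAAAAAAAAAAf/AHgAAAAAAAAAAAf/4/AAAAAAAAAAAAf///AAAAAAAAAAAAf///AAAAAAAAAAAAf//+AAAAAAAAAAAAf//8AAAAAAAAAAAAf//4AAAAAAAAAAAAP//4AAAAAAAAAAAAP//wAAAAAAAAAAAAP//gAAAAAAAAAAAAH/+AAAAAAAAAD/4AD/8AAAAAAAAA///gD/wAAAAAAAAB///4B/gAAAAAAAAH///4A+AAAAAAAAAH///8AYAAAAAAAAAP///8AAAAAAAAAAAf///4AAAAAAAAAAAf///4AAAAAAEAAAAf///wAAAAAAMAAAAf///gAAAAAA8AAAA////AAAAAAB8AAAAf//+AAAfwAH8AAAAf//8AAAf8AP8AAAAf//4AAAf/n/8AAAAf//wAAAf///8AAAAf//gAAAP///8AAAAP//AAAAP///8AAAAP/+AAAAP///8AAAAP/4AAAAH///8AAAAP/wAAAAH///8AAAAH/AAAAAH///8AAAAH+AAAAAD///8AAAAH4AAAAAD///8AAAAHwAAAAAB///8AAAADAAAAAAA///8AAAAAAAAAAAAf//8AAAAAAAAAAAAf//8AAAAAAAAAAAAP//8AAAAAAAAAAAAH//8AAAAAAAAAAAAD//8AAAAAAAAAAAAA//8AAAAAAAAAAAAAH/8AAAAAAAAAAAAAAfwAAAAAAAAAAAAAAAAAAAAAAAAAAAAAAAAAAAAAAAAAAAAAAAAAAAAAAAAAAAAAAAAAAAAAAAAAAAAAAAAAAAAAAAAAAAAAAAAAAAAAAAAAAAAAAAAAAAAAAAAAAAAAAAAAAAAAAAAAAAAAAAAAAAAAAAAAAAAAAAAAAAAAAAAAAAAAAAAAAAAAAAAAAAAAAAAAAAAAAAAAAAAAAAAAAAAAAAAAAAAAAAAAAAAAAAAAAAAAAAAAAAAAAAAAAAAAAAAAAAAAAAAAAAAAAAAAAAAAAAAAAAAAAAAAAAAAAAAAAAAAAAAAAAAAAAAAAAAAAAAAAAAAAAAAAAAAAAAAAAAAAAAAAAAAAAAAAAAAAAAAAAAAAAAAAAAB/gAAAAAH+AAGAAAH/gAAAAAP/+D/wAAH/gAAAAAf//7/gAAH/gAAAAAP////AAAH/wAAAAAP///+AAAH/wAAAAAH///8AAAH/4AAAAAH///4AAAH/4AAAAAD///wAAAH/4AAAAAD///gAAAH/8AAAAAB///AAAAD/8AAAAAA//8="/>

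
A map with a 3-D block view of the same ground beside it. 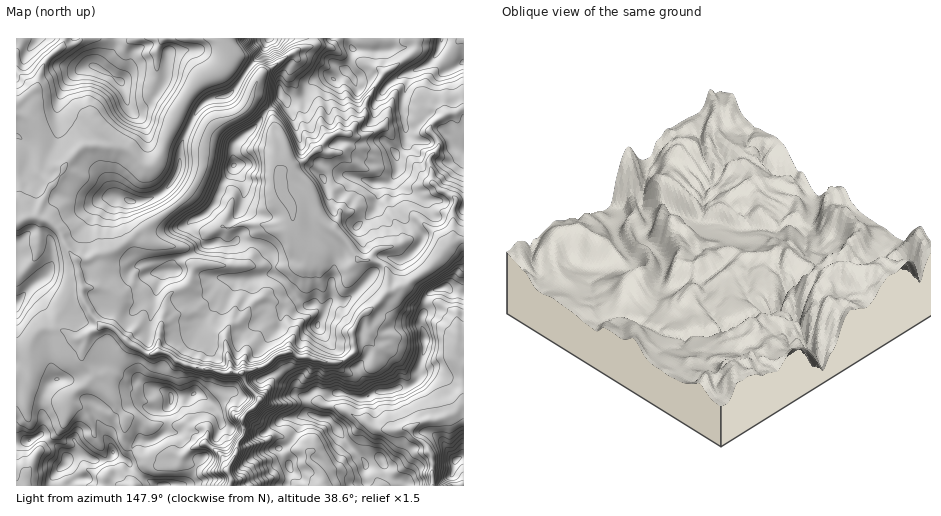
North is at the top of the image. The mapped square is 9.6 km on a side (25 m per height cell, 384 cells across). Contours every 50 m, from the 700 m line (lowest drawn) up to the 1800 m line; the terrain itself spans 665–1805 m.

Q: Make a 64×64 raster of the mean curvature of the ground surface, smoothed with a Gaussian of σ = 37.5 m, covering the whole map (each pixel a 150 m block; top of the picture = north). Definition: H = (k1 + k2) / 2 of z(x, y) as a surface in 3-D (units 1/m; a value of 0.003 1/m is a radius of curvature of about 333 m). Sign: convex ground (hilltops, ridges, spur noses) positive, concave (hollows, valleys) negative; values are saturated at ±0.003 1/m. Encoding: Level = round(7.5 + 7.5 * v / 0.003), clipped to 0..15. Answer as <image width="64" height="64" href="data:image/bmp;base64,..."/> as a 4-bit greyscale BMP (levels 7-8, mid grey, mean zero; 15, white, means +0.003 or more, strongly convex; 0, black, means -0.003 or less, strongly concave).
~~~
<image width="64" height="64" href="data:image/bmp;base64,Qk12CAAAAAAAAHYAAAAoAAAAQAAAAEAAAAABAAQAAAAAAAAIAAATCwAAEwsAABAAAAAAAAAAAAAAABEREQAiIiIAMzMzAERERABVVVUAZmZmAHd3dwCIiIgAmZmZAKqqqgC7u7sAzMzMAN3d3QDu7u4A////AIZnx1iHmGhnRZz/7du6iQbJVprGeGZme5ynV5vNsLdRhlWsdYqlNqd7pkVWeFeaCjWKZIq3hniVaWV4mrhgr/Z2SHvadDhEZcdVVVVohUAPxXi3zWhmhVV8l6qGmsB21Ic3uKyGv7p61WeIhojMxAT8Nmi8ZXlYaJuI2KdqsHr5eDRUzYrITtZ1Znd2W+9RoHvLiXh2dll2uXzXiGYwbMyLYGq1i2MvkoeXVmliICzAcmvvplZlenynmaZXrBSdS3/3iFrmU51Vi7ymaKoU+MBNYzhqZVR6q2qHpnphONhMiH+1OOdVuIRqZqqqecLI3Qb/RVeVNKzXS1REWDzcplt0KpYzymiIdXlVaHdmUozvDbfLVZZXXtp1NmZkJYdmWJNap2SHSnd1ZVdVZmmGjXINer/dud/7hkRpZ4h2RFVnlHuHZXeJd3ZWq7uHZ3esJxBMmqqv2KcRVVlWd4eIh2eFenZmZpmXaIqne9WXaMh7sQQRAVhCISOHdkd1Z3d3doZ6d2Z6qHVnmHZZ5qqbhon/ALzJumaanP/4iXhVd4iGhmmHZmd3Z3iGmp3WrrdonLBUWJ6q2r/7ls//3ZZmeIaHaKmIhmd3eHmrqmR8iKvPBPoojGXKe5Y1i5nLzIVolndnm8qId3dmm4dlaJurpHkP/5V7xIhKZDhlaJZ9x2iXeHeJd3h4h3iJdnh7YgAAAwAGyma8e3lIyCNVw72aeIaXd4hmdoiIh3mXvTACl98fTmAMumoyAAnrVVZkjYaWZod4iHd2iIiIm0B1CayryQ9M7AA1AASKkCuGd1Vr1UZoh3iId4aIiJlQVwSbqYioPWabtgDmma26CpZnZUnpZmeHeId4d3mJshfcLKiIiKRrh3mrdtaJuJcraId0Wvpmd4doh3d2WLwzm6saiIiIhHmIeJqjh5undFxXdkNa+EZ3lnZ3d4l1MjuHmiiIiIiIWImHi5VM7oZUO2eZeIzWRnemZ4eIiaRnmpeKR3iIh4hmaJh5aTS9d3ooiGaIroRoZ8Znh3iKN7mImHlnd3eIeXhmiHl4lTqnaWNKhnhsyYhY1meGd5c6iHeYeYWIh3iIhpaIiHatt7eKdkWXVpuodTbZZ4Z3k4mId4h5hYiIh4iWh1d2eKi3qpuHhWlVibQnmot3hmeUqId2h3mkZ4eId4h5hXeLhZd6Wbh4VnRH/oq5WrmIZ5R3d3d3Z6dVV4h3eIiGZpp2hYpVnIhmZEad/6dXq7pndqiIeHiYmYlWiZmqmqiKt3iFrGVpyWZ2Q0WNtnWJu2dXl3h4l6qqvXaZmYiIiKp2Z3Z5dne9ZHhlM1fGllibd1mYd4eZd4moVUQzM0RVh2Z3dnl2ZncmynZkQ4mYVox2Nmd3iIiZqrqGVVZ3doiqd4d3eYlUN867uGZVWZhljGOJhmZomGZVVWmqmamWebpnd3eIh0uFdmjMdmZal2WcRZiHd2Z3ZlQyJd7Kq5iqqGd3eIeDfHZUVXy1ZmeqdMsomId3d2h3dneLlZl7l4h3Z3eIhzSph4eFWNdWZlu3tFiIhnd3dmeK7blURli4ZmZ3eIh0Sul4eXeKhGZYRoZFiHeHh4Z2VWe+2XZlhDRGd3d4hlWNuneJaZcqyDmFVneIh4aIh3VVQ1jO63VsqZqod3h1a2d4qJWJZIvILIeHh3eJmHmJmXZTJGetqDund3d3eHSqJ1eLhodXmFgfd4aId3iamZv+25ZDRFrYR7iHZnd3ZMd4dntodWmqzzh3iGmHd5qru6it63RESNpVuYZnd3dVx6d1V2eHqZmDB3iJZ4h3d5qoZVaft0RHu1Wphld3dyjGd1WKeZl3lxR6eIh2eHZXmIdlVFr5ZEWbd6q3V3h0TZd4rOybh3dAa4l4h4hnd3iIh2ZlRt11RHm6hWVXd0XMeLyoVWi5hpKHmnh3h2eIiIeHd2ZUr4VTav2stld1baiIl1VmVrp2oKqaeIeIdniIh4d2d1SPhVRXzKuVV3RzvYiViYdox0pW2Zl4h4iHZ4h3d2eIVI91VVjIRnVnZPYVMzeXhVvGi1BImXiHeIh1ZmZmZ5lkf3RlSNpmVmdF+jK7l3dmnGqHqwu4iHd4iIeIh2ZWqmRdpWZI3siGVyf0pxnIZ5z1W4vpHJeHd3iIeIdmZma5VUj2VlWL/6RGK8XXUxFpMoN8hxHLd4d3eYd4d2VnirllVepFZEaN9jFeeKK6WhvXJoyJdLmHd3d5h3d2Z4rMuGVUn1RVQjbtA49pg8d5UapTq2enJnh4d3qHd2Vnm9mZdVVfpEVVMn822mqDtIaFbFK7d4mERnh2epdnVWecpnqHVUj7iZdTVpnoenSUpJV9cZt3d5inZndpplZGVYyWaKllVJ//6lRDn7iKdnaz+A3TbWZ3d4eVVme4dlZnm4ZnqoVVV4nfY1SPiGpmaZTuJvYrZWZldrZVZ6uXZ3nMl2aLp1ZlRG+zNI9VineueMiwr3aFWZV1Z4N2irmZu6uYdnqoZmZlN/Ygj1SZmeqJuJkJ7KhG24RrgYqZu6u5d5iGapdmZ3dUzyAptWaMdrtndjBL7qaLyXyULKmauodmiZdql2Z3d3RddXB6NGetiVVnmDJozGZ8XKgheYmph3aXZUyYiZh3dQLNlgFpedcXh4mZhjRdpWlauYIEWIiIhqunTsq8yXdzSY+MchQ0QG3JmqqZhUf1aHaavFZTRVaWRGhCQzRVZ2W7zv28unS5emVmZnZ1VflX"/>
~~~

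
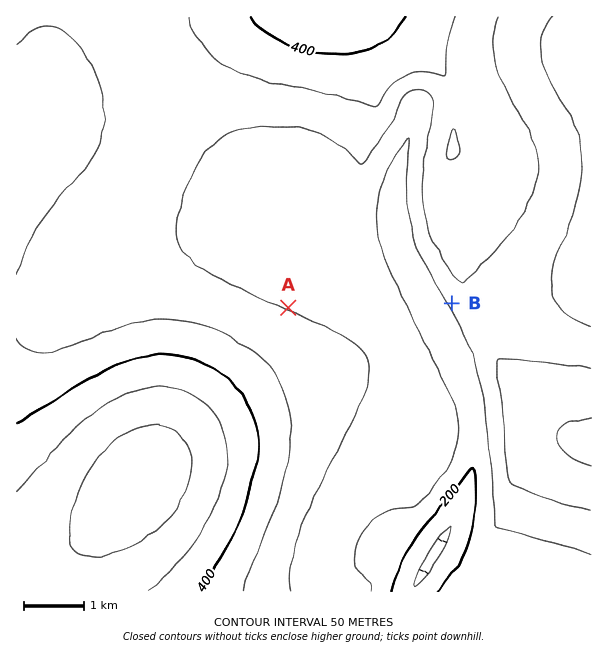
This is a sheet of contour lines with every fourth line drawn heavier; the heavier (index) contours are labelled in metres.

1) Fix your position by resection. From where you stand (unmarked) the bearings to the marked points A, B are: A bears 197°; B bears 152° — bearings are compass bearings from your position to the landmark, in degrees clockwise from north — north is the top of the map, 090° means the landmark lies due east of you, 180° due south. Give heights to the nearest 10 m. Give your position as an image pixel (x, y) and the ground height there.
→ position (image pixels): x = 349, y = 110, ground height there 340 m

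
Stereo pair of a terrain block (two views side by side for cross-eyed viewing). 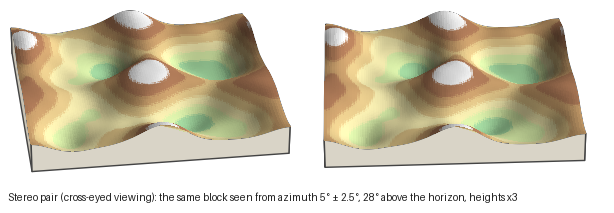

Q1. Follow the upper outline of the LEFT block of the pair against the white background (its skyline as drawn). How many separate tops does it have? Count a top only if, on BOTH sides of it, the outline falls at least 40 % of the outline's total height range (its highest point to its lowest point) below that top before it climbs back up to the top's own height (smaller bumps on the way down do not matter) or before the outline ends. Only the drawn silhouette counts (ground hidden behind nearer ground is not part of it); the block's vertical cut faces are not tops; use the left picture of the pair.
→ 0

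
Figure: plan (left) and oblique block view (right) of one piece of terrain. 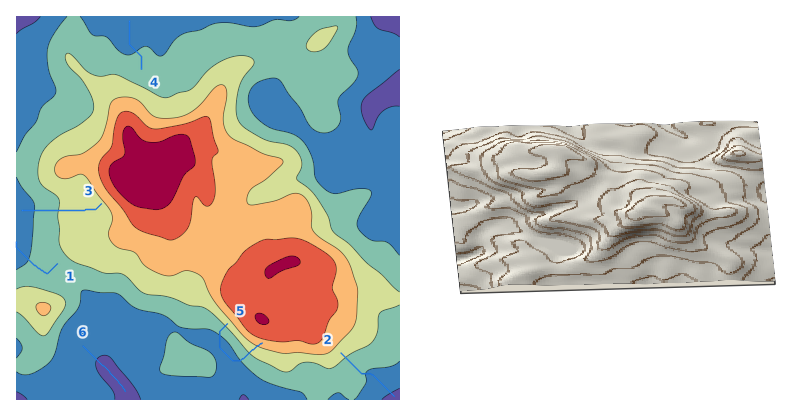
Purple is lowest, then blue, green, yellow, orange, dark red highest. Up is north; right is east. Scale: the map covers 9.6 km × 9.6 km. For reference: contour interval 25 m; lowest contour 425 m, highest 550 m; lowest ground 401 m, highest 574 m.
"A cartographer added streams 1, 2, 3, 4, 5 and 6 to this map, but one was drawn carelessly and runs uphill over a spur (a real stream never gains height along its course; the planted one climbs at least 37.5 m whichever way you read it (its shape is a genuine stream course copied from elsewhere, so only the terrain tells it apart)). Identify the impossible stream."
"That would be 5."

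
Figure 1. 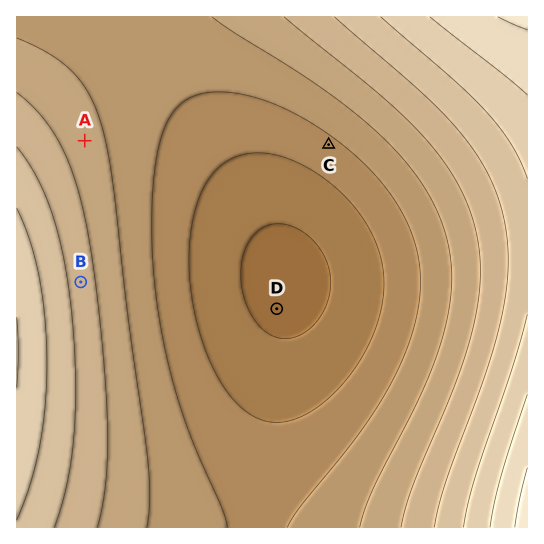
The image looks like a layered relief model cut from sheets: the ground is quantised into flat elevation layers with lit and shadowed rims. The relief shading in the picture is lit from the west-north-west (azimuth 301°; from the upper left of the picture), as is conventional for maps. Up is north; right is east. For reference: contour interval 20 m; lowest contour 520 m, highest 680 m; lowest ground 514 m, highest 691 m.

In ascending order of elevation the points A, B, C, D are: D C A B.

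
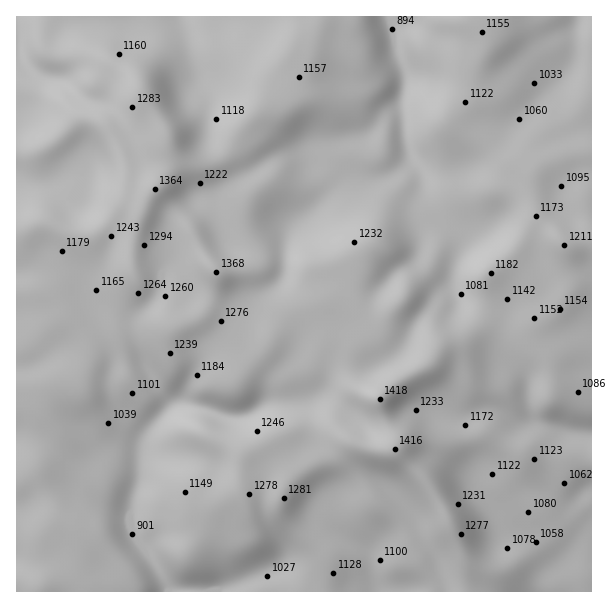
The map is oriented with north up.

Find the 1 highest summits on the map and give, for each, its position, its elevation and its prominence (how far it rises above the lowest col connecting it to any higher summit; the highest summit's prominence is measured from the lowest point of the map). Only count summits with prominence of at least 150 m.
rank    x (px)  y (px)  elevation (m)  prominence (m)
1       380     399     1418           536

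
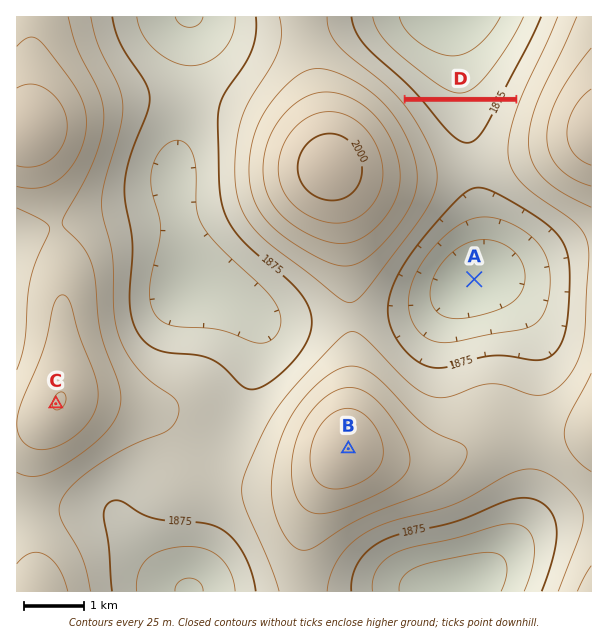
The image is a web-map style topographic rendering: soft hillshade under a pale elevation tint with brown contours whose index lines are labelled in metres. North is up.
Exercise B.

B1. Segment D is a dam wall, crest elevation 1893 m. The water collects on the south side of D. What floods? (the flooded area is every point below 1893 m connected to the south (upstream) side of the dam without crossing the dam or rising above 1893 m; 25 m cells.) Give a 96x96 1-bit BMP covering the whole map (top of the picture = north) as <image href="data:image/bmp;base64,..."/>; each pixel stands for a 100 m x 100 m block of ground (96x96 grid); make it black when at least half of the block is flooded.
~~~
<image width="96" height="96" href="data:image/bmp;base64,Qk2+BAAAAAAAAD4AAAAoAAAAYAAAAGAAAAABAAEAAAAAAIAEAAATCwAAEwsAAAIAAAAAAAAA////AAAAAAAAAAAAAAAAAAAAAAAAAAAAAAAAAAAAAAAAAAAAAAAAAAAAAAAAAAAAAAAAAAAAAAAAAAAAAAAAAAAAAAAAAAAAAAAAAAAAAAAAAAAAAAAAAAAAAAAAAAAAAAAAAAAAAAAAAAAAAAAAAAAAAAAAAAAAAAAAAAAAAAAAAAAAAAAAAAAAAAAAAAAAAAAAAAAAAAAAAAAAAAAAAAAAAAAAAAAAAAAAAAAAAAAAAAAAAAAAAAAAAAAAAAAAAAAAAAAAAAAAAAAAAAAAAAAAAAAAAAAAAAAAAAAAAAAAAAAAAAAAAAAAAAAAAAAAAAAAAAAAAAAAAAAAAAAAAAAAAAAAAAAAAAAAAAAAAAAAAAAAAAAAAAAAAAAAAAAAAAAAAAAAAAAAAAAAAAAAAAAAAAAAAAAAAAAAAAAAAAAAAAAAAAAAAAAAAAAAAAAAAAAAAAAAAAAAAAAAAAAAAAAAAAAAAAAAAAAAAAAAAAAAAAAAAAAAAAAAAAAAAAAAAAAAAAAAAAAAAAAAAAAAAAAAAAAAAAAAAAAAAAAAAAAAAAAAAAAAAA+AAwAAAAAAAAAAAD/wH8AAAAAAAAAAAH///+AAAAAAAAAAAP////AAAAAAAAAAAf////gAAAAAAAAAA/////gAAAAAAAAAB/////gAAAAAAAAAB/////wAAAAAAAAAD/////wAAAAAAAAAH/////wAAAAAAAAAH/////wAAAAAAAAAH/////wAAAAAAAAAP/////wAAAAAAAAAH/////wAAAAAAAAAH/////wAAAAAAAAAH/////wAAAAAAAAAD/////wAAAAAAAAAD/////wAAAAAAAAAB/////4AAAAAAAAAA/////4AAAAAAAAAA/////4AAAAAAAAAAf////4AAAAAAAAAAP////4AAAAAAAAAAH////wAAAAAAAAAAH////wAAAAAAAAAAD////wAAAAAAAAAAB////gAAAAAAAAAAA////AAAAAAAAAAAA///+AAAAAAAAAAAAf//4AAAAAAAAAAAAP//wAAAAAAAAAAAAP//AAAAAAAAAAAAAH/+AAAAAAAAAAAAAH/8AAAAAAAAAAAAAH/4AAAAAAAAAAAAAH/wAAAAAAAAAAAAAH/gAAAAAAAAAAAAAH/gAAAAAAAAAAAAAH/gAAAAAAAAAAAAAP/gAAAAAAAAAAAAAP/gAAAAAAAAAAAAAf/gAAAAAAAAAAAAAf/gAAAAAAAAAAAAA//wAAAAAAAAAAAAB//wAAAAAAAAAAAAB//wAAAAAAAAAAAAD//4AAAAAAAAAAAAD//4AAAAAAAAAAAAAAAAAAAAAAAAAAAAAAAAAAAAAAAAAAAAAAAAAAAAAAAAAAAAAAAAAAAAAAAAAAAAAAAAAAAAAAAAAAAAAAAAAAAAAAAAAAAAAAAAAAAAAAAAAAAAAAAAAAAAAAAAAAAAAAAAAAAAAAAAAAAAAAAAAAAAAAAAAAAAAAAAAAAAAAAAAAAAAAAAAAAAAAAAAAAAAAAAAAAAAAAAAAAAAAAAAA="/>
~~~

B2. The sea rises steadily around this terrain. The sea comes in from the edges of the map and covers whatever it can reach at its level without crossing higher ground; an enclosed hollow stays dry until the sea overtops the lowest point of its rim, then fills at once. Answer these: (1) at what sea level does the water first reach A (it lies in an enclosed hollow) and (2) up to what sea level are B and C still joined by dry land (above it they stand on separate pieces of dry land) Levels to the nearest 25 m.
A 1875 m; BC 1900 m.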